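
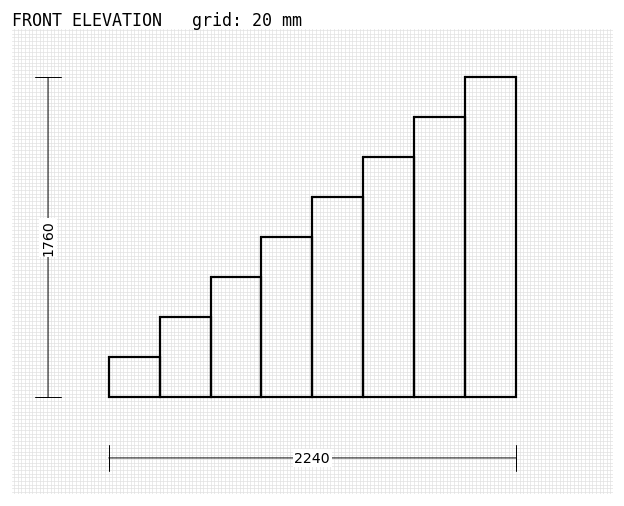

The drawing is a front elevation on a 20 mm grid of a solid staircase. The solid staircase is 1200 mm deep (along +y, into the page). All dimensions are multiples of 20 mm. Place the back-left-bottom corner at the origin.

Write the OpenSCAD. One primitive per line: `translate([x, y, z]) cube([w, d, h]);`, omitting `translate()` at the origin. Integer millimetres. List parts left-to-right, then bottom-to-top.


cube([280, 1200, 220]);
translate([280, 0, 0]) cube([280, 1200, 440]);
translate([560, 0, 0]) cube([280, 1200, 660]);
translate([840, 0, 0]) cube([280, 1200, 880]);
translate([1120, 0, 0]) cube([280, 1200, 1100]);
translate([1400, 0, 0]) cube([280, 1200, 1320]);
translate([1680, 0, 0]) cube([280, 1200, 1540]);
translate([1960, 0, 0]) cube([280, 1200, 1760]);


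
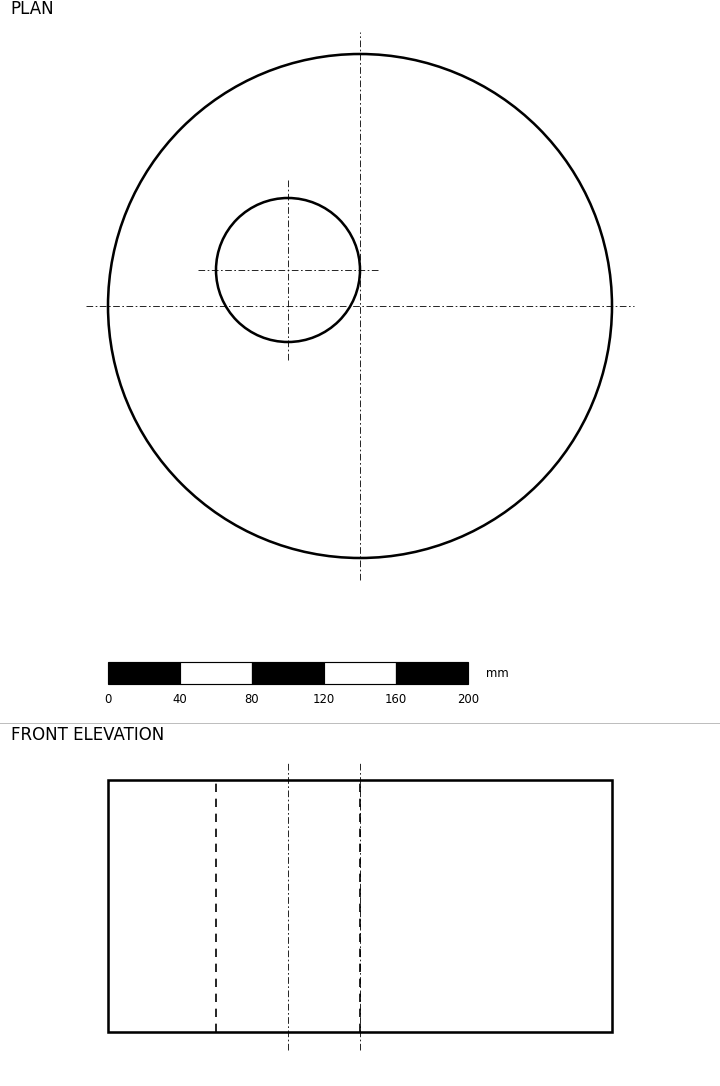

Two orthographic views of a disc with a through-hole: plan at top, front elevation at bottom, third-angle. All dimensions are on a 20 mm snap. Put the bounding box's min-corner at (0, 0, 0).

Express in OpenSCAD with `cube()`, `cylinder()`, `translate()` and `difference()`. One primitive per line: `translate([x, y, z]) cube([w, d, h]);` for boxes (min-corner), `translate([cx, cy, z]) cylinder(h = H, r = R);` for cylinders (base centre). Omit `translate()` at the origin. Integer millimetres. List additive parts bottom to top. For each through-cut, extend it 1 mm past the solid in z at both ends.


difference() {
  translate([140, 140, 0]) cylinder(h = 140, r = 140);
  translate([100, 160, -1]) cylinder(h = 142, r = 40);
}


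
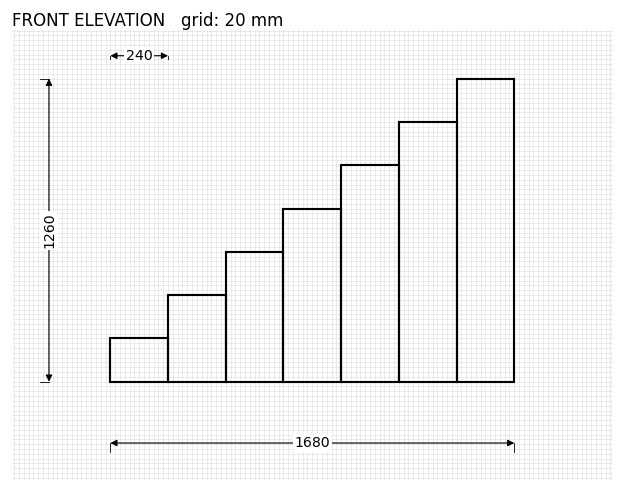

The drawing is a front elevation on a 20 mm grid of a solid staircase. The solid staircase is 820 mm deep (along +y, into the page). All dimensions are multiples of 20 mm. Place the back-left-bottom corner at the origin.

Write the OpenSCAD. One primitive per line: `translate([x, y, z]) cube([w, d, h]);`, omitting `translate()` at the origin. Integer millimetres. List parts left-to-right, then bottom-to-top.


cube([240, 820, 180]);
translate([240, 0, 0]) cube([240, 820, 360]);
translate([480, 0, 0]) cube([240, 820, 540]);
translate([720, 0, 0]) cube([240, 820, 720]);
translate([960, 0, 0]) cube([240, 820, 900]);
translate([1200, 0, 0]) cube([240, 820, 1080]);
translate([1440, 0, 0]) cube([240, 820, 1260]);


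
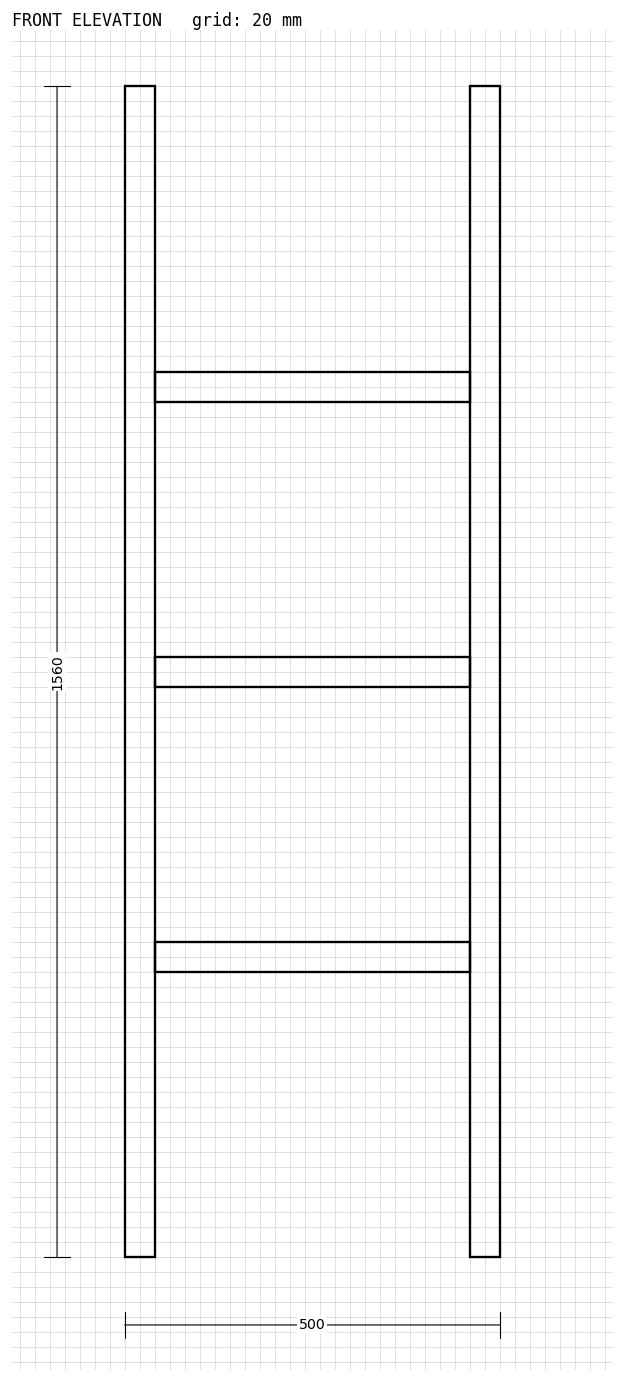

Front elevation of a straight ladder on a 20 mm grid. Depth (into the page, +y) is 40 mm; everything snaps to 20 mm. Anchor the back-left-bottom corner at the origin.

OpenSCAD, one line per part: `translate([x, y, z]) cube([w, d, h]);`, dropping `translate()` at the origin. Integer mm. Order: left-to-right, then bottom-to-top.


cube([40, 40, 1560]);
translate([40, 0, 380]) cube([420, 40, 40]);
translate([40, 0, 760]) cube([420, 40, 40]);
translate([40, 0, 1140]) cube([420, 40, 40]);
translate([460, 0, 0]) cube([40, 40, 1560]);


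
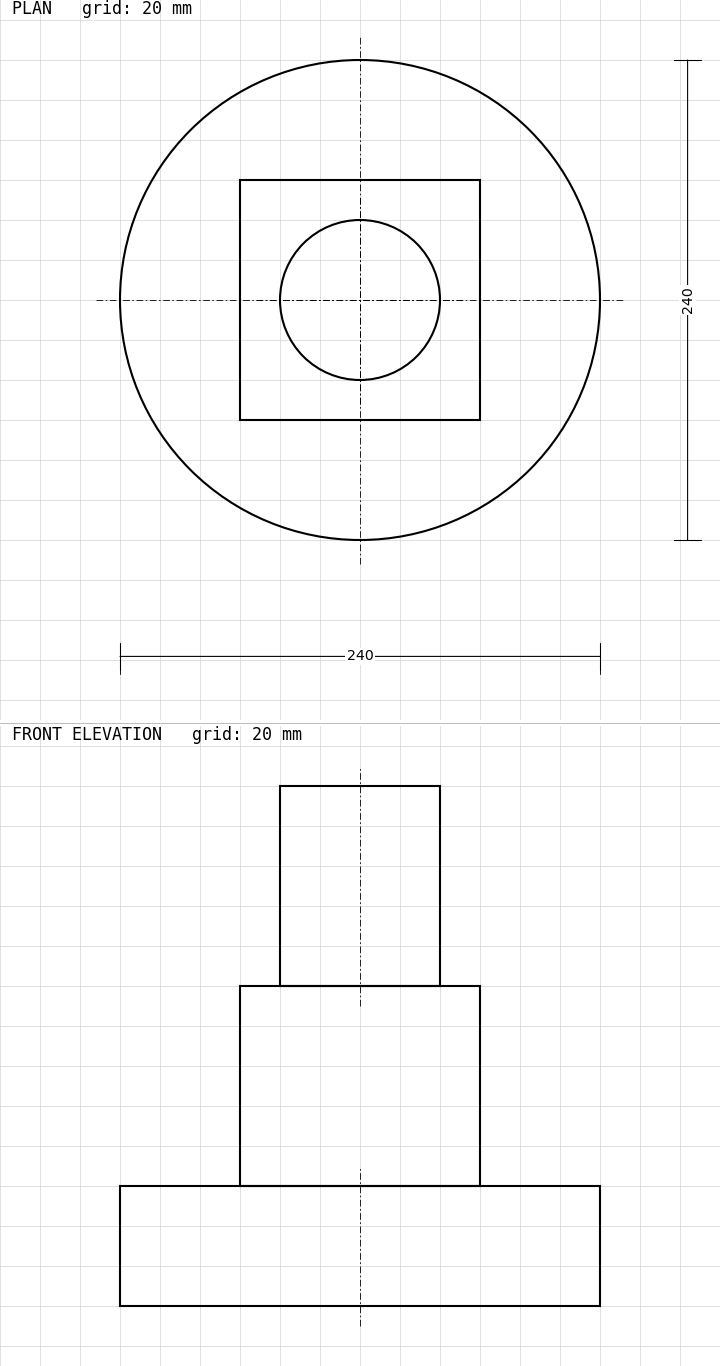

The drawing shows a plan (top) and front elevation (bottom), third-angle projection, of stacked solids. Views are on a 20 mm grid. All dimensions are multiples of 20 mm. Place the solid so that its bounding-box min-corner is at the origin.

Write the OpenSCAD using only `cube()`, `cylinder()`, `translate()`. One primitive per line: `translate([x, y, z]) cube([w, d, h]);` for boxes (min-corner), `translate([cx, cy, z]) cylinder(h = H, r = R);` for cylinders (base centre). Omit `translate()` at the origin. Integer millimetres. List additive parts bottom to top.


translate([120, 120, 0]) cylinder(h = 60, r = 120);
translate([60, 60, 60]) cube([120, 120, 100]);
translate([120, 120, 160]) cylinder(h = 100, r = 40);


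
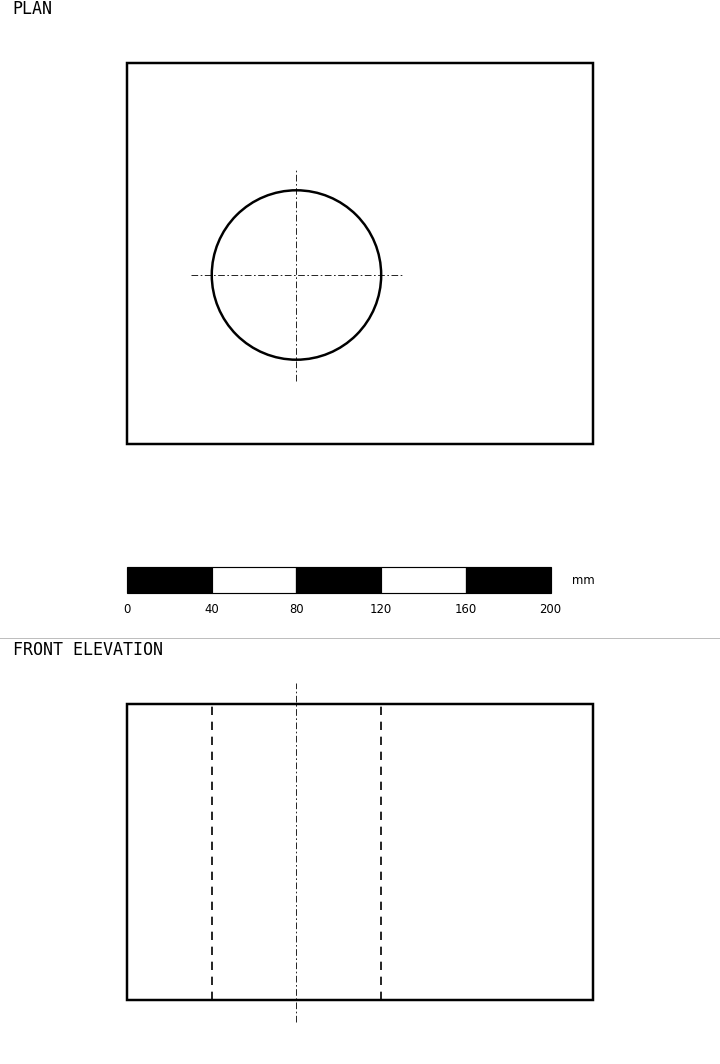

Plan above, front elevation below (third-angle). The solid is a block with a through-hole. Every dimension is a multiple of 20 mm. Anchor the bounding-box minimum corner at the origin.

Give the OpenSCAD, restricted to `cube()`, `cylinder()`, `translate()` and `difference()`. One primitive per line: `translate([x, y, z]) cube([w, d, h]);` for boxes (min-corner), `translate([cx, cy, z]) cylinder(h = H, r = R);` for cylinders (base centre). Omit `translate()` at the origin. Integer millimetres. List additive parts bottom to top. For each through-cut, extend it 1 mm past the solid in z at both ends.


difference() {
  cube([220, 180, 140]);
  translate([80, 80, -1]) cylinder(h = 142, r = 40);
}


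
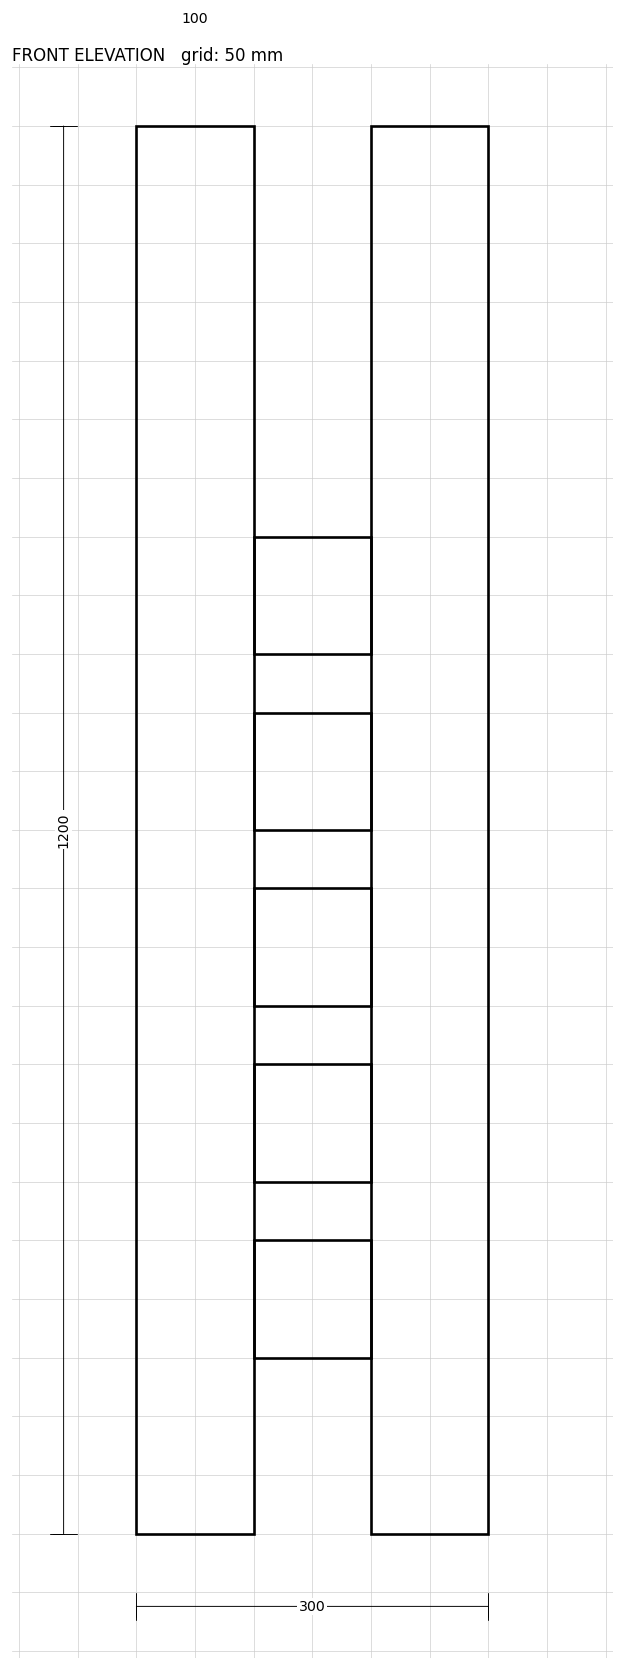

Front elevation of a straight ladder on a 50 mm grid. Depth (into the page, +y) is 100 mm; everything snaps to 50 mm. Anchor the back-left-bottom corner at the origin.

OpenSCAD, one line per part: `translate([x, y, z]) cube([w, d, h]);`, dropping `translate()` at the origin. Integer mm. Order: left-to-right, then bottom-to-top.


cube([100, 100, 1200]);
translate([100, 0, 150]) cube([100, 100, 100]);
translate([100, 0, 300]) cube([100, 100, 100]);
translate([100, 0, 450]) cube([100, 100, 100]);
translate([100, 0, 600]) cube([100, 100, 100]);
translate([100, 0, 750]) cube([100, 100, 100]);
translate([200, 0, 0]) cube([100, 100, 1200]);


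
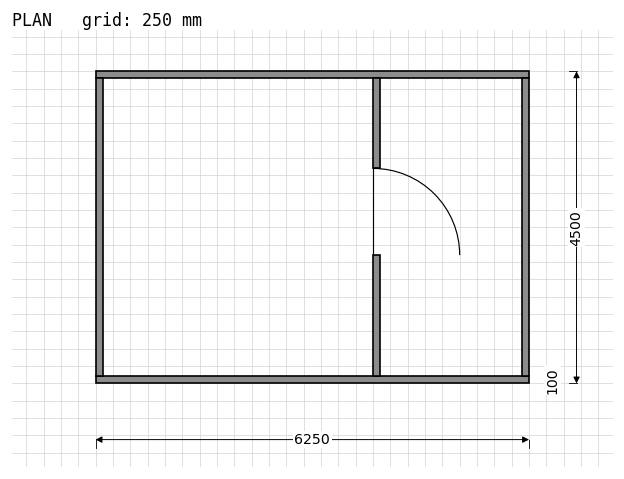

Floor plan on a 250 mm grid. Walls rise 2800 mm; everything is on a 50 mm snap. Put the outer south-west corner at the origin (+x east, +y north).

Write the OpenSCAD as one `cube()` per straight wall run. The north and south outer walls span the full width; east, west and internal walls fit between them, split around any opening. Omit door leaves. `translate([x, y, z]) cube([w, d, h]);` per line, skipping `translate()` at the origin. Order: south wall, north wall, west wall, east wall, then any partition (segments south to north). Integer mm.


cube([6250, 100, 2800]);
translate([0, 4400, 0]) cube([6250, 100, 2800]);
translate([0, 100, 0]) cube([100, 4300, 2800]);
translate([6150, 100, 0]) cube([100, 4300, 2800]);
translate([4000, 100, 0]) cube([100, 1750, 2800]);
translate([4000, 3100, 0]) cube([100, 1300, 2800]);


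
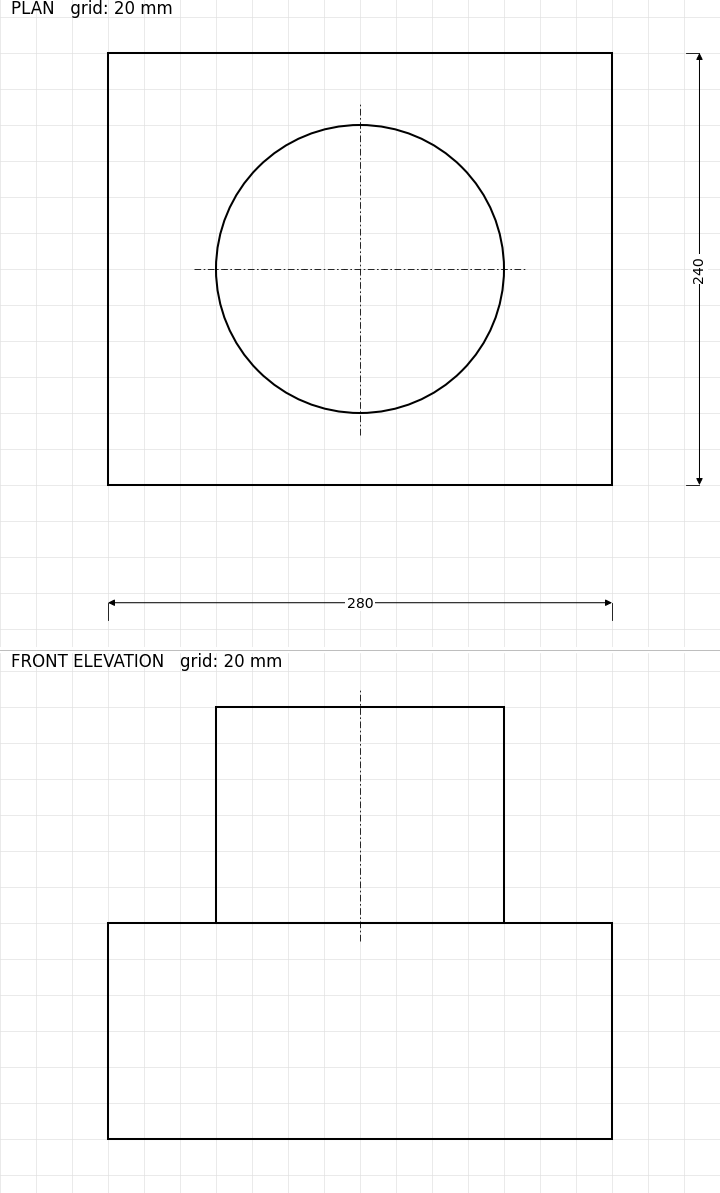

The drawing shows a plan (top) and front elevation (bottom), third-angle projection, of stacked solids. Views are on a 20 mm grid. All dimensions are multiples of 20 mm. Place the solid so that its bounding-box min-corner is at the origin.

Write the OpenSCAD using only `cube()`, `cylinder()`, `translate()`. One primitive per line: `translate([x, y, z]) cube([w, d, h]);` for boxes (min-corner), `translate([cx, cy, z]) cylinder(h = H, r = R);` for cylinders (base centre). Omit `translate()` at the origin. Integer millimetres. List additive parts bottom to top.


cube([280, 240, 120]);
translate([140, 120, 120]) cylinder(h = 120, r = 80);


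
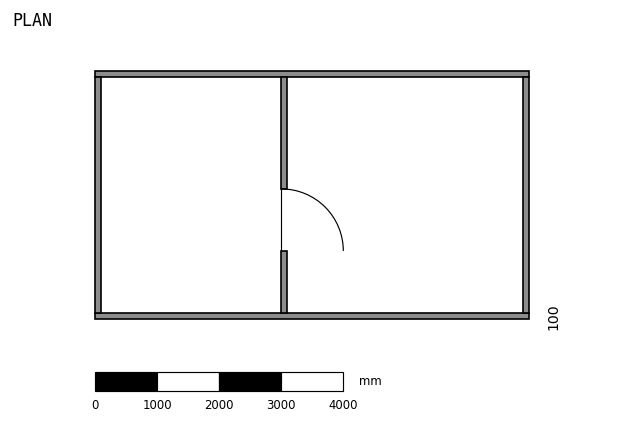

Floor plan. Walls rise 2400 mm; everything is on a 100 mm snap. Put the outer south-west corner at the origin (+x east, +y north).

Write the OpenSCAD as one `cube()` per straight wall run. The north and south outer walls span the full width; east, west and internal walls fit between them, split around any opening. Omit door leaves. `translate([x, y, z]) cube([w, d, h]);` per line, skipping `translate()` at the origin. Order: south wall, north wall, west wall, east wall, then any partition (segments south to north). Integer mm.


cube([7000, 100, 2400]);
translate([0, 3900, 0]) cube([7000, 100, 2400]);
translate([0, 100, 0]) cube([100, 3800, 2400]);
translate([6900, 100, 0]) cube([100, 3800, 2400]);
translate([3000, 100, 0]) cube([100, 1000, 2400]);
translate([3000, 2100, 0]) cube([100, 1800, 2400]);


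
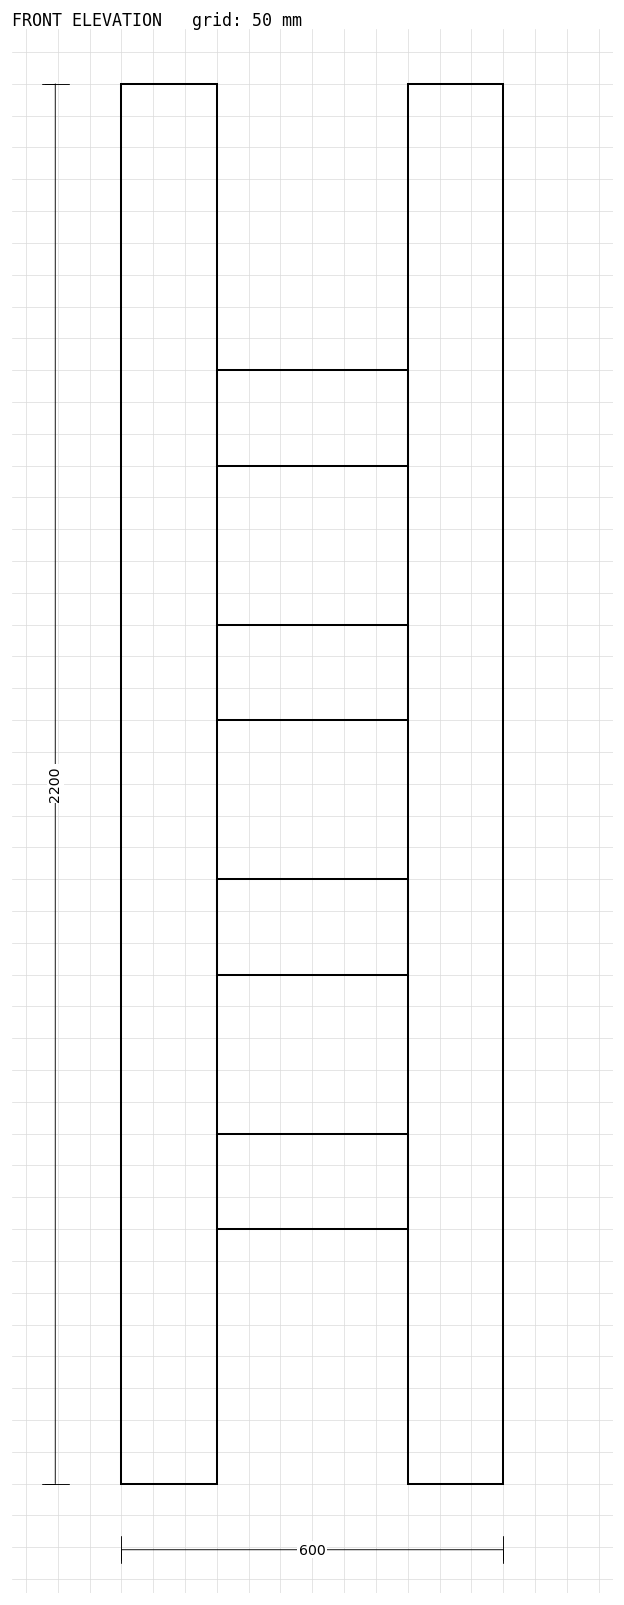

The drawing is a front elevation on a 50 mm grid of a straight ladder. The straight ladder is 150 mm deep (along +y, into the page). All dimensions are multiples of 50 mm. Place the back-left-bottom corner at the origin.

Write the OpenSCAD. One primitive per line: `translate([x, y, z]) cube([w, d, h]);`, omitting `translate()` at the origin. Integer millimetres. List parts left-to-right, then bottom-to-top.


cube([150, 150, 2200]);
translate([150, 0, 400]) cube([300, 150, 150]);
translate([150, 0, 800]) cube([300, 150, 150]);
translate([150, 0, 1200]) cube([300, 150, 150]);
translate([150, 0, 1600]) cube([300, 150, 150]);
translate([450, 0, 0]) cube([150, 150, 2200]);


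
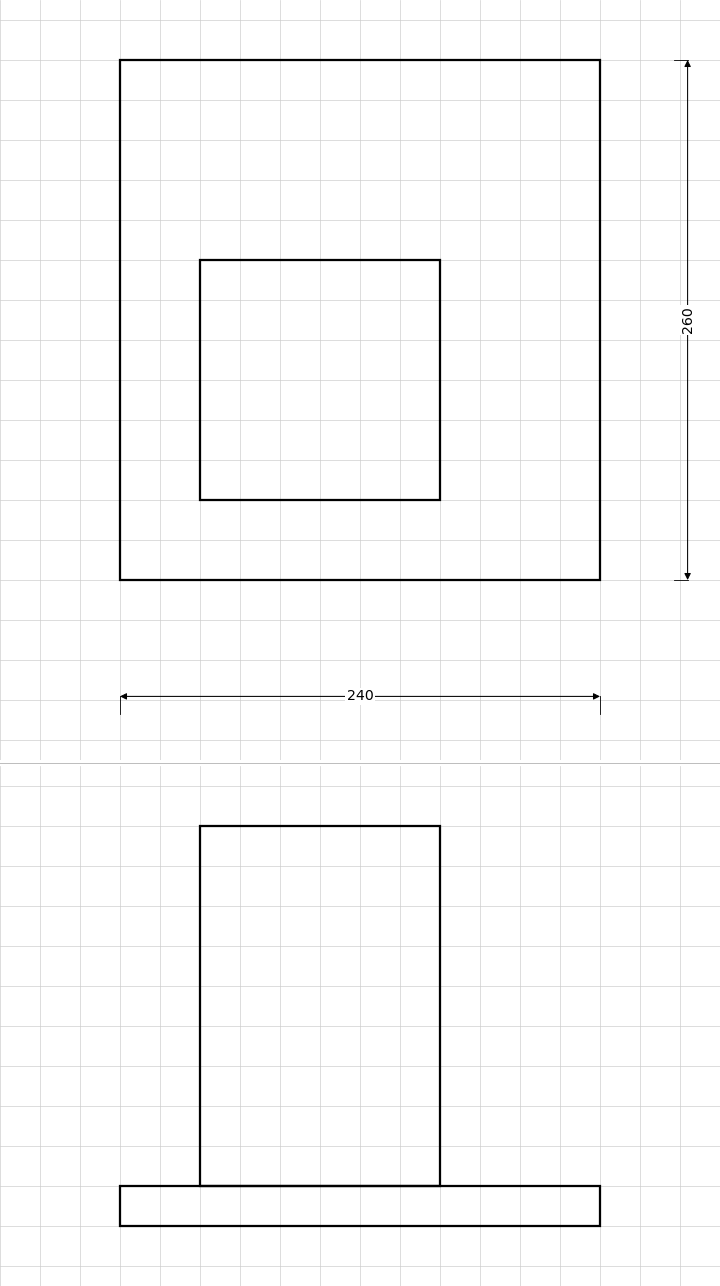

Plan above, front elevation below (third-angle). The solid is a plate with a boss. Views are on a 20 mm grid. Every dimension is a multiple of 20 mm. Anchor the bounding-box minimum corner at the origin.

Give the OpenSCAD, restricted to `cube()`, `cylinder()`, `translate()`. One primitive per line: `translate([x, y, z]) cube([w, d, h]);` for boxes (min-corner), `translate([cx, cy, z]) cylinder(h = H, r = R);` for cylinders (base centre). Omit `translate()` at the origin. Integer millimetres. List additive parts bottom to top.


cube([240, 260, 20]);
translate([40, 40, 20]) cube([120, 120, 180]);


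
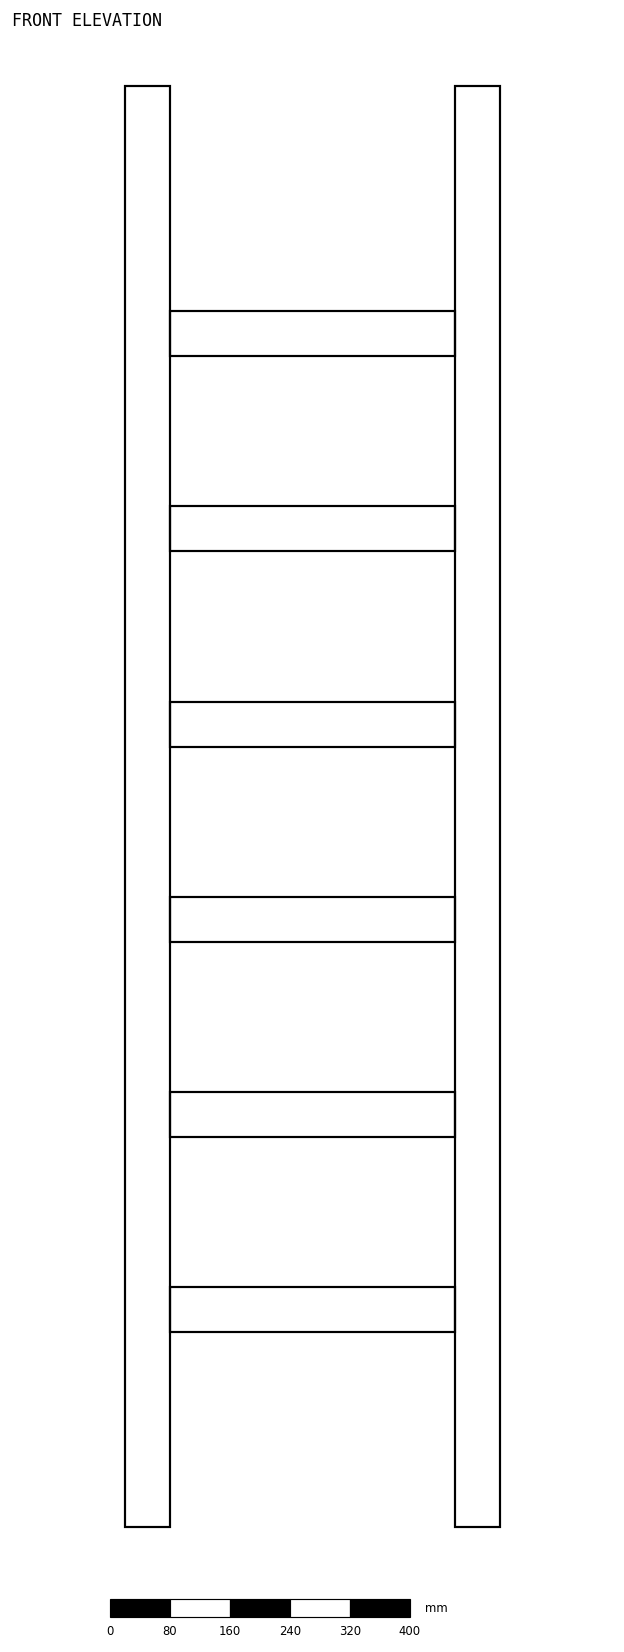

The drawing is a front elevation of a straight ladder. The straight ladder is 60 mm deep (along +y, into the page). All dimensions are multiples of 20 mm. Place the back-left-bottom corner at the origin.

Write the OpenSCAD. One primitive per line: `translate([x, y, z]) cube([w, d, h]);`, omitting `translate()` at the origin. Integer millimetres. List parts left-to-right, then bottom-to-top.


cube([60, 60, 1920]);
translate([60, 0, 260]) cube([380, 60, 60]);
translate([60, 0, 520]) cube([380, 60, 60]);
translate([60, 0, 780]) cube([380, 60, 60]);
translate([60, 0, 1040]) cube([380, 60, 60]);
translate([60, 0, 1300]) cube([380, 60, 60]);
translate([60, 0, 1560]) cube([380, 60, 60]);
translate([440, 0, 0]) cube([60, 60, 1920]);


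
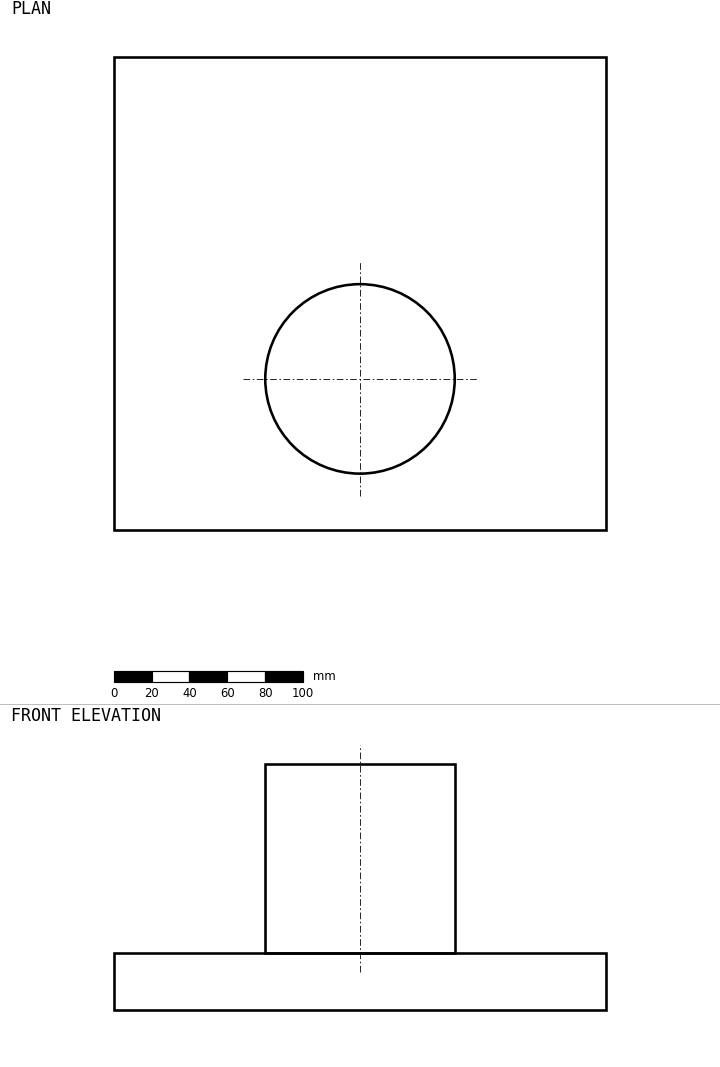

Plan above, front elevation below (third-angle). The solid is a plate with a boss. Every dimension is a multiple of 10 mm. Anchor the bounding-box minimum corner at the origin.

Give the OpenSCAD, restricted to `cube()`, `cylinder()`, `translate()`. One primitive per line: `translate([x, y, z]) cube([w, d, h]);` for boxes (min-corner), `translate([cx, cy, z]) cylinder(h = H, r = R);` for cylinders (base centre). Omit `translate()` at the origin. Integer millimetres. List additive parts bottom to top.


cube([260, 250, 30]);
translate([130, 80, 30]) cylinder(h = 100, r = 50);


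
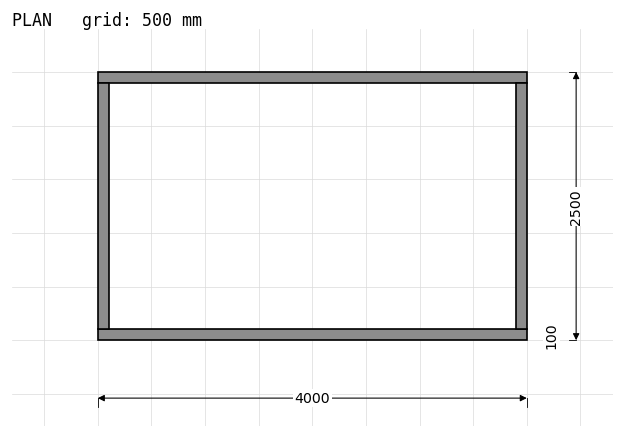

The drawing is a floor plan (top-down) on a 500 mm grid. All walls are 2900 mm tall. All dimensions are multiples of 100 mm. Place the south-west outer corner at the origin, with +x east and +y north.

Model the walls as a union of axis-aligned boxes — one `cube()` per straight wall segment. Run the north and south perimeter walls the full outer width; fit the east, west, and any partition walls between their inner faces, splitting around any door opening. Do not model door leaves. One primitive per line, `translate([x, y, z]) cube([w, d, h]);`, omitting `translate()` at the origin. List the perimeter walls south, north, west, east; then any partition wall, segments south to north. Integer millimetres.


cube([4000, 100, 2900]);
translate([0, 2400, 0]) cube([4000, 100, 2900]);
translate([0, 100, 0]) cube([100, 2300, 2900]);
translate([3900, 100, 0]) cube([100, 2300, 2900]);


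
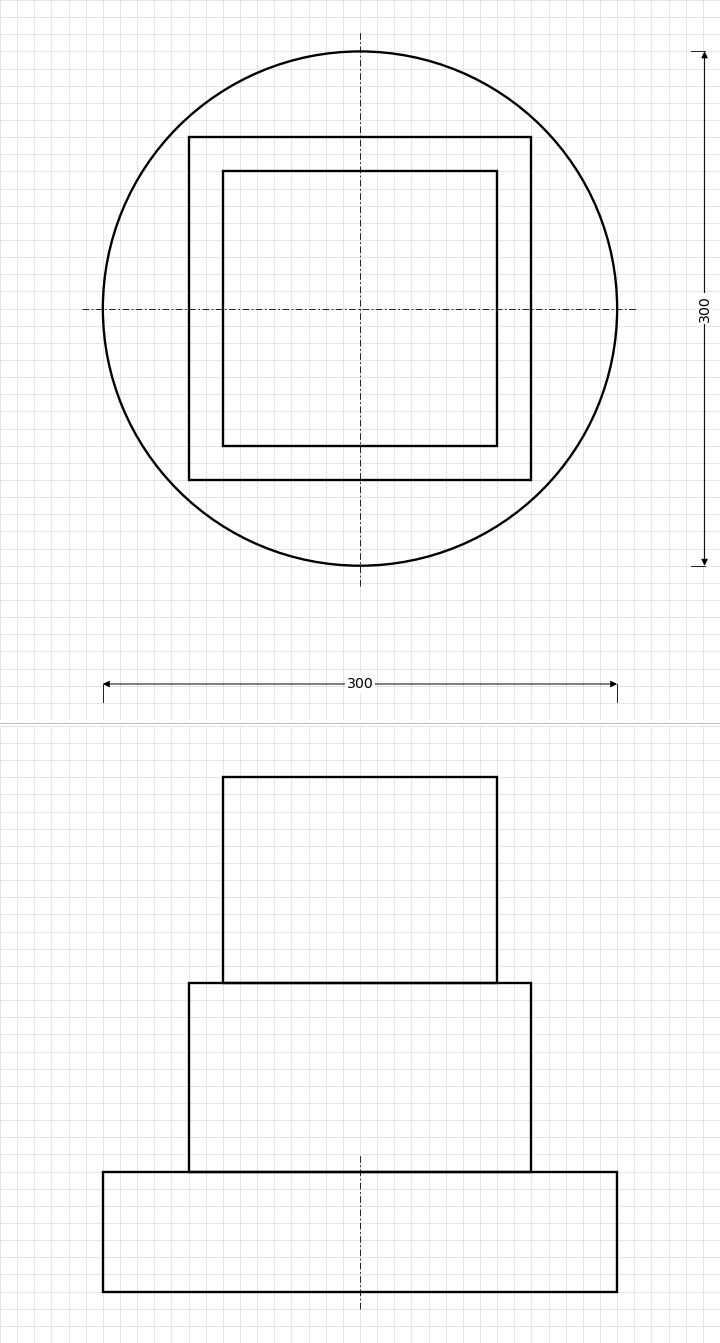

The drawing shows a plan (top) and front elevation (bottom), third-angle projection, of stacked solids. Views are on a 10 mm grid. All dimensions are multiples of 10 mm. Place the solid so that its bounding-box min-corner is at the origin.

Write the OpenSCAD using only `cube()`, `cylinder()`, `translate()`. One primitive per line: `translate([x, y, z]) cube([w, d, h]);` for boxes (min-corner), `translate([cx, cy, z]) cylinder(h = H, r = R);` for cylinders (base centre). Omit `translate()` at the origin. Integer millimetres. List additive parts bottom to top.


translate([150, 150, 0]) cylinder(h = 70, r = 150);
translate([50, 50, 70]) cube([200, 200, 110]);
translate([70, 70, 180]) cube([160, 160, 120]);


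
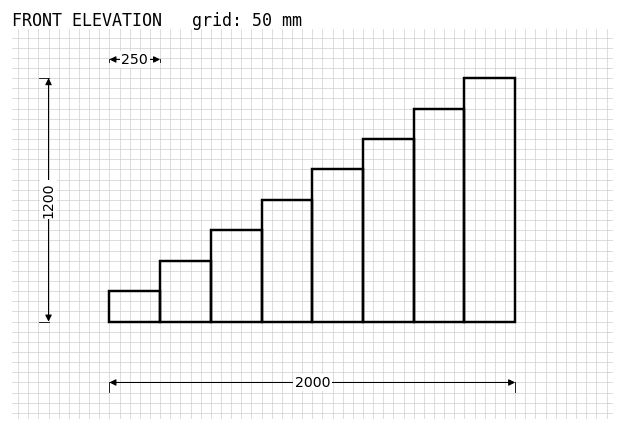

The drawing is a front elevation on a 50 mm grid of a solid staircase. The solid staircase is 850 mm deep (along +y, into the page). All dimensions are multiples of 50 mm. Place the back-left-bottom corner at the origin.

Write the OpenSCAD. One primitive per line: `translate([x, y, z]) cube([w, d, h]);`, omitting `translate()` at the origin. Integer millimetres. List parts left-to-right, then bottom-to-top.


cube([250, 850, 150]);
translate([250, 0, 0]) cube([250, 850, 300]);
translate([500, 0, 0]) cube([250, 850, 450]);
translate([750, 0, 0]) cube([250, 850, 600]);
translate([1000, 0, 0]) cube([250, 850, 750]);
translate([1250, 0, 0]) cube([250, 850, 900]);
translate([1500, 0, 0]) cube([250, 850, 1050]);
translate([1750, 0, 0]) cube([250, 850, 1200]);


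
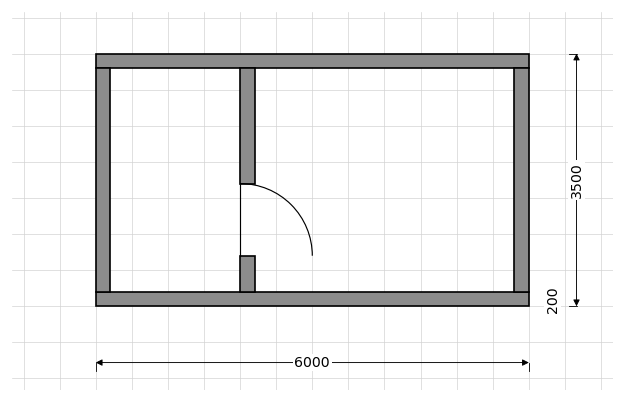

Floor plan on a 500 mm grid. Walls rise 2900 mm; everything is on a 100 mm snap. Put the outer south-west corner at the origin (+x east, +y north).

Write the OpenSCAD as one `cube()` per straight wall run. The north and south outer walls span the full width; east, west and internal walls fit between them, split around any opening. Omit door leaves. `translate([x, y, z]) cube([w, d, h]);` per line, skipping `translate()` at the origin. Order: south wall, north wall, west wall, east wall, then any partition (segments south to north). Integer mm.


cube([6000, 200, 2900]);
translate([0, 3300, 0]) cube([6000, 200, 2900]);
translate([0, 200, 0]) cube([200, 3100, 2900]);
translate([5800, 200, 0]) cube([200, 3100, 2900]);
translate([2000, 200, 0]) cube([200, 500, 2900]);
translate([2000, 1700, 0]) cube([200, 1600, 2900]);


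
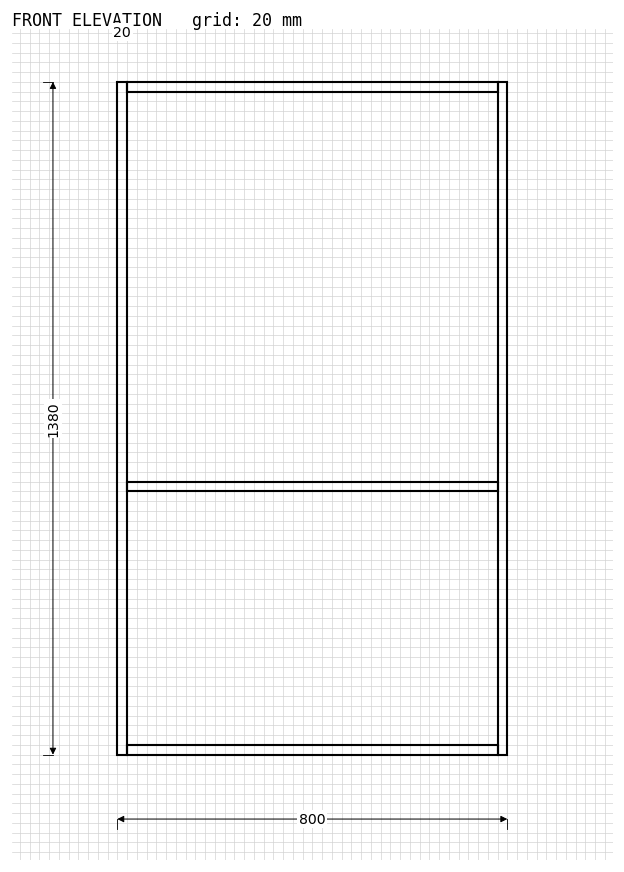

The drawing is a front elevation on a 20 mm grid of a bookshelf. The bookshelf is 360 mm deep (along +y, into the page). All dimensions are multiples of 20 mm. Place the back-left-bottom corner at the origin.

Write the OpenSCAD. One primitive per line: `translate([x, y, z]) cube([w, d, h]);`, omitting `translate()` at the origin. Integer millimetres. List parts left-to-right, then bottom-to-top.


cube([20, 360, 1380]);
translate([20, 0, 0]) cube([760, 360, 20]);
translate([20, 0, 540]) cube([760, 360, 20]);
translate([20, 0, 1360]) cube([760, 360, 20]);
translate([780, 0, 0]) cube([20, 360, 1380]);


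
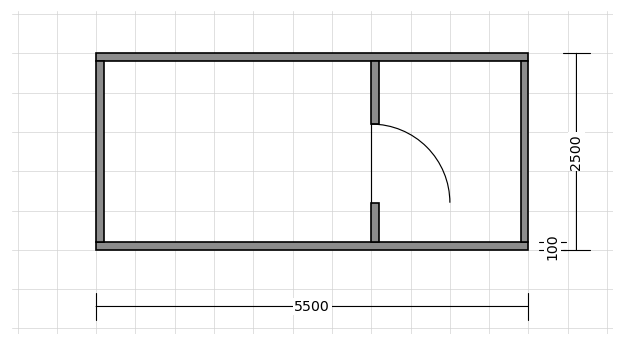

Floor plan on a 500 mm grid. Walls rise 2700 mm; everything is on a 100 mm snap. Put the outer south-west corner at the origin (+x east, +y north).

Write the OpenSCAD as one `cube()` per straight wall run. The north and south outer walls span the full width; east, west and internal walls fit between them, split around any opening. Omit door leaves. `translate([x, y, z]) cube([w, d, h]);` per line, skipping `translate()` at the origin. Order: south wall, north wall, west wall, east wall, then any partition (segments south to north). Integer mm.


cube([5500, 100, 2700]);
translate([0, 2400, 0]) cube([5500, 100, 2700]);
translate([0, 100, 0]) cube([100, 2300, 2700]);
translate([5400, 100, 0]) cube([100, 2300, 2700]);
translate([3500, 100, 0]) cube([100, 500, 2700]);
translate([3500, 1600, 0]) cube([100, 800, 2700]);


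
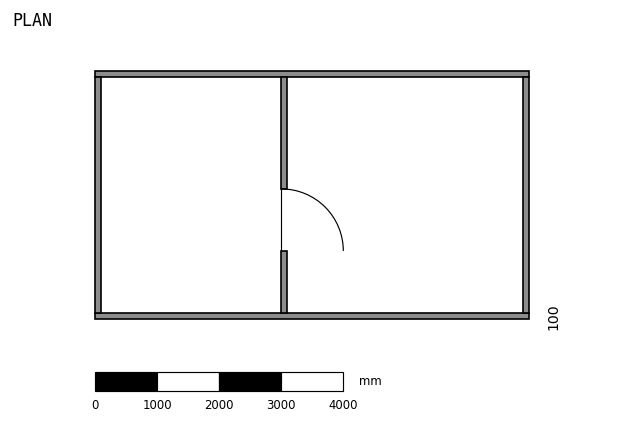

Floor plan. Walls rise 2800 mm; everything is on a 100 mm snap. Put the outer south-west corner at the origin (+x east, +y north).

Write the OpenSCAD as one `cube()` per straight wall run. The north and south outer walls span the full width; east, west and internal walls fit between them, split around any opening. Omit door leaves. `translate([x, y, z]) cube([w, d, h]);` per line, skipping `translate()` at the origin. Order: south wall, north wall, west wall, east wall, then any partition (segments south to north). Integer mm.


cube([7000, 100, 2800]);
translate([0, 3900, 0]) cube([7000, 100, 2800]);
translate([0, 100, 0]) cube([100, 3800, 2800]);
translate([6900, 100, 0]) cube([100, 3800, 2800]);
translate([3000, 100, 0]) cube([100, 1000, 2800]);
translate([3000, 2100, 0]) cube([100, 1800, 2800]);


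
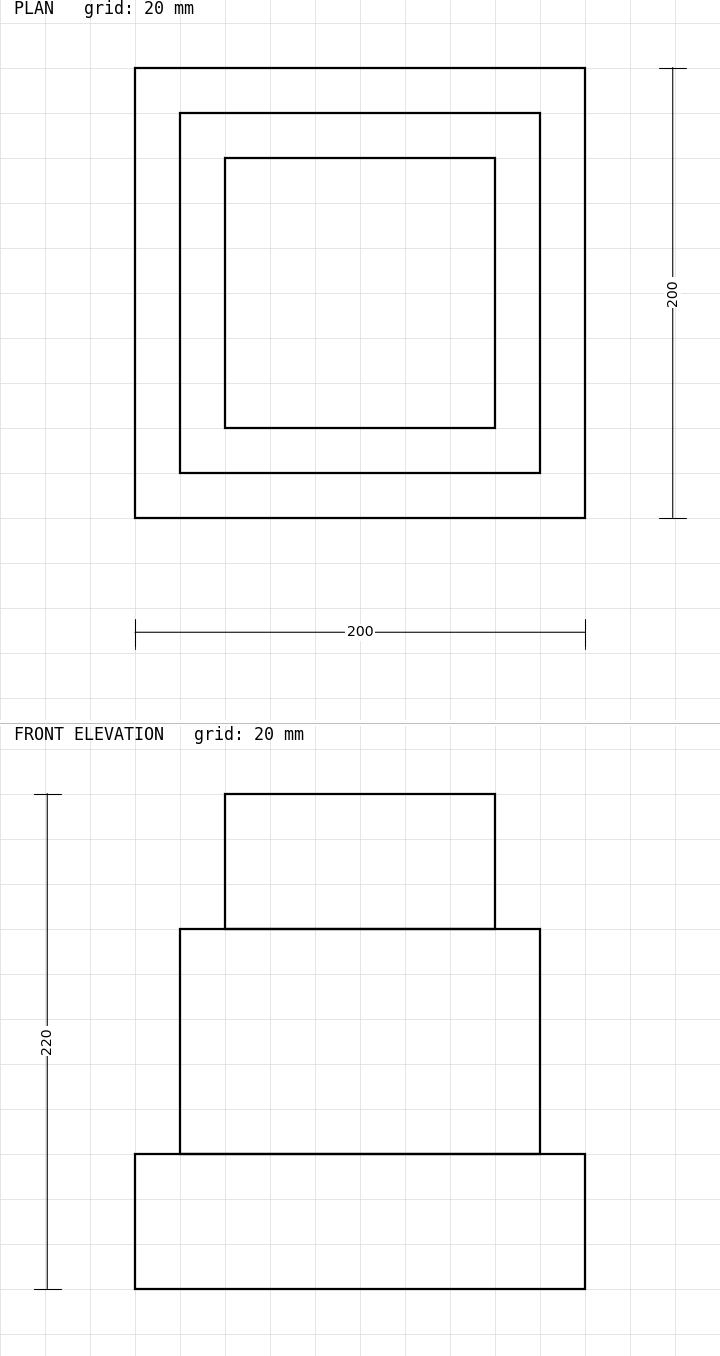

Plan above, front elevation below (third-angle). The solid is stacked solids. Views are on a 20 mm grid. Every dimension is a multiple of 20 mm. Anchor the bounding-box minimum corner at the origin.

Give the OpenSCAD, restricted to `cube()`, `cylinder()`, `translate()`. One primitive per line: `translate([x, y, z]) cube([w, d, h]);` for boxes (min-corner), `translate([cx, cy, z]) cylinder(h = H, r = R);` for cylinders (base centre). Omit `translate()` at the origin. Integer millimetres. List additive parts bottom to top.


cube([200, 200, 60]);
translate([20, 20, 60]) cube([160, 160, 100]);
translate([40, 40, 160]) cube([120, 120, 60]);


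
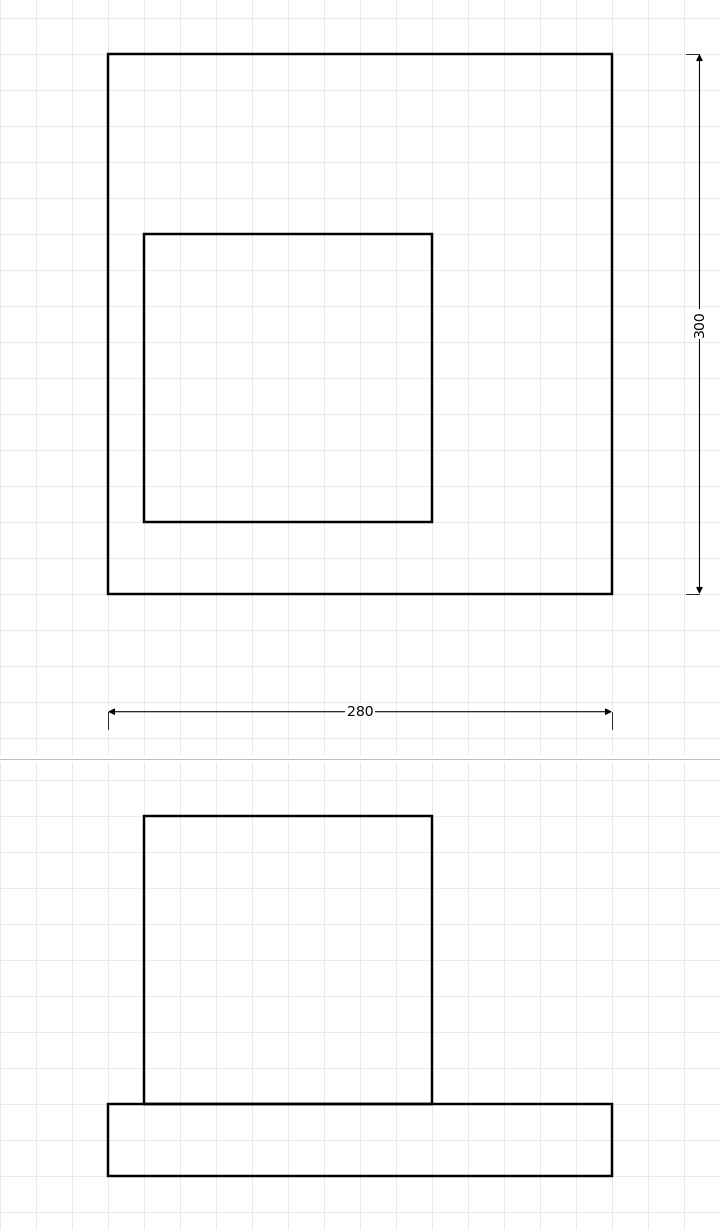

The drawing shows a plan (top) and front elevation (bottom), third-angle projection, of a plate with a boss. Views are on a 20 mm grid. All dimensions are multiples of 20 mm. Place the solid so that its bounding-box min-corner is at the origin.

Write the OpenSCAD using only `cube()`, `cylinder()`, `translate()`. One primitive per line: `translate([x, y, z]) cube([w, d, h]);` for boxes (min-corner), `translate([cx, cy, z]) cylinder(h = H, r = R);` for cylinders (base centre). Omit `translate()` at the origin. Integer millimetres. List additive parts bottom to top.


cube([280, 300, 40]);
translate([20, 40, 40]) cube([160, 160, 160]);


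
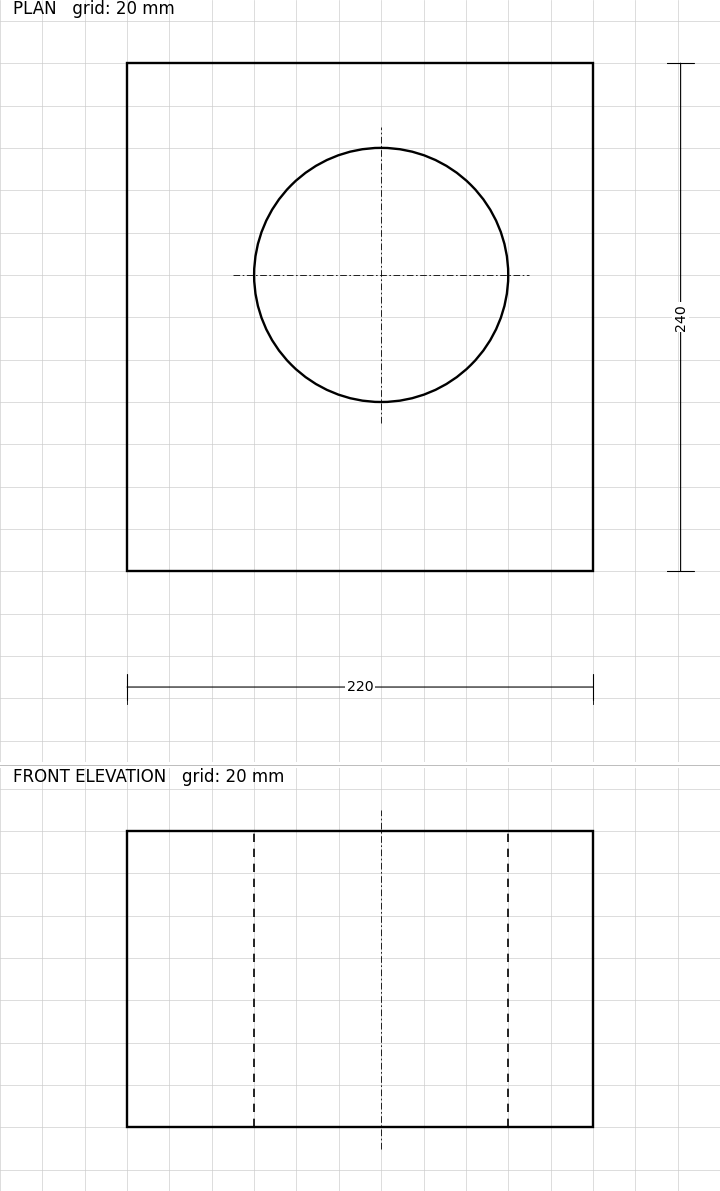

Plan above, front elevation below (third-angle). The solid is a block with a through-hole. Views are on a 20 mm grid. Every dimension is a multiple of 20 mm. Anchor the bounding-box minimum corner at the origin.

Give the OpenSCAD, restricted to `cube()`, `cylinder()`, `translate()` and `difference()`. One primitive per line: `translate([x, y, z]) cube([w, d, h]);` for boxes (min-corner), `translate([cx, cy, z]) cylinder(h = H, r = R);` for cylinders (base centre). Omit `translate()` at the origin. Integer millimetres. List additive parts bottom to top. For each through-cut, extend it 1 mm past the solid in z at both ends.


difference() {
  cube([220, 240, 140]);
  translate([120, 140, -1]) cylinder(h = 142, r = 60);
}


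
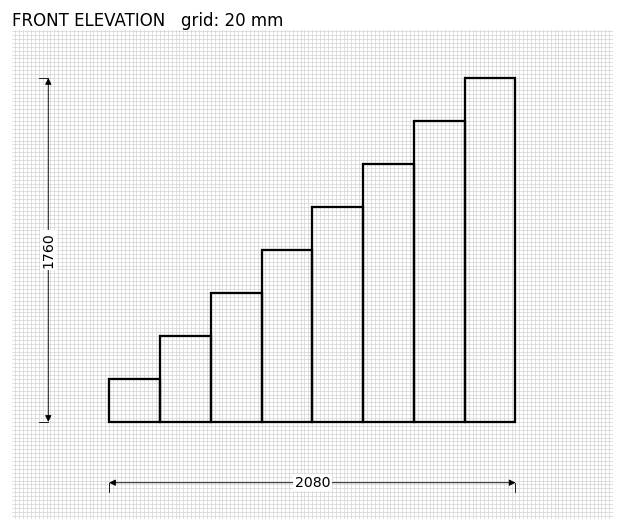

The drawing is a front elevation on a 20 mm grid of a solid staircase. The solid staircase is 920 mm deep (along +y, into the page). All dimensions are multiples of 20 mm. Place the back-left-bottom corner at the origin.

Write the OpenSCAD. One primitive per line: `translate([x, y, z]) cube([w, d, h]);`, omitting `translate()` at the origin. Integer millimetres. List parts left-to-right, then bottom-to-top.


cube([260, 920, 220]);
translate([260, 0, 0]) cube([260, 920, 440]);
translate([520, 0, 0]) cube([260, 920, 660]);
translate([780, 0, 0]) cube([260, 920, 880]);
translate([1040, 0, 0]) cube([260, 920, 1100]);
translate([1300, 0, 0]) cube([260, 920, 1320]);
translate([1560, 0, 0]) cube([260, 920, 1540]);
translate([1820, 0, 0]) cube([260, 920, 1760]);


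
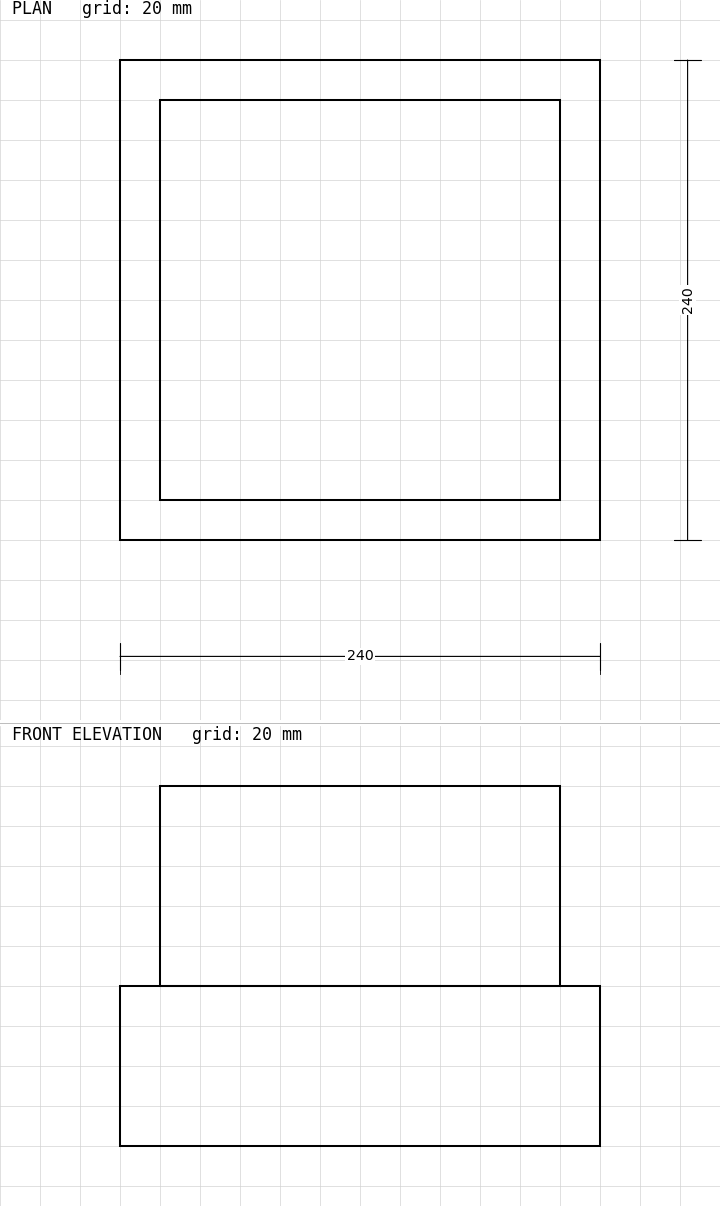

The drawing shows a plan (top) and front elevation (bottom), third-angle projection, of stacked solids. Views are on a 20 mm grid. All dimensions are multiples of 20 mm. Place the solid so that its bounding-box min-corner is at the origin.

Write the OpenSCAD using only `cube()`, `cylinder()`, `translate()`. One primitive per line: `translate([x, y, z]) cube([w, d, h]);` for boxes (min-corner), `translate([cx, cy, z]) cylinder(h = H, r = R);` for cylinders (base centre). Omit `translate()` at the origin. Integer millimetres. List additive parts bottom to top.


cube([240, 240, 80]);
translate([20, 20, 80]) cube([200, 200, 100]);


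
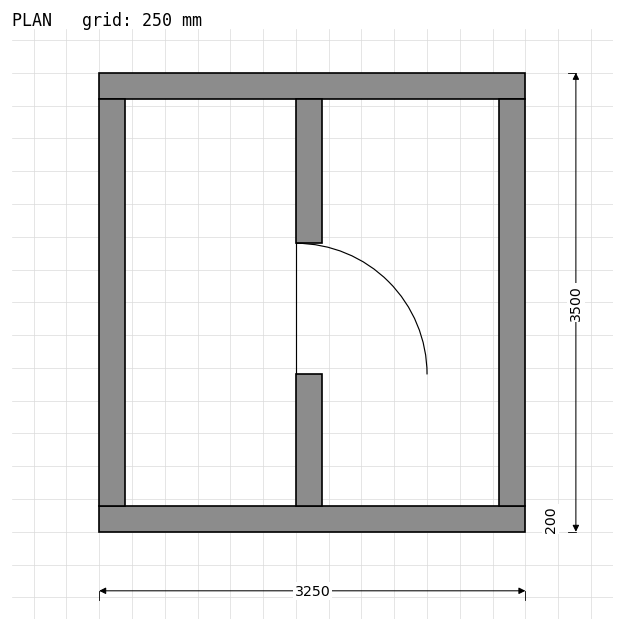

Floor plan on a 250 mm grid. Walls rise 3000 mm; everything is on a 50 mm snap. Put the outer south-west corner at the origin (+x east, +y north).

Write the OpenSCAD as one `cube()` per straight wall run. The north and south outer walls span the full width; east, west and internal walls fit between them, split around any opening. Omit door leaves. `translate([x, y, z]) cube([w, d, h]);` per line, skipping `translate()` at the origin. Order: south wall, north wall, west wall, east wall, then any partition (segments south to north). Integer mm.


cube([3250, 200, 3000]);
translate([0, 3300, 0]) cube([3250, 200, 3000]);
translate([0, 200, 0]) cube([200, 3100, 3000]);
translate([3050, 200, 0]) cube([200, 3100, 3000]);
translate([1500, 200, 0]) cube([200, 1000, 3000]);
translate([1500, 2200, 0]) cube([200, 1100, 3000]);


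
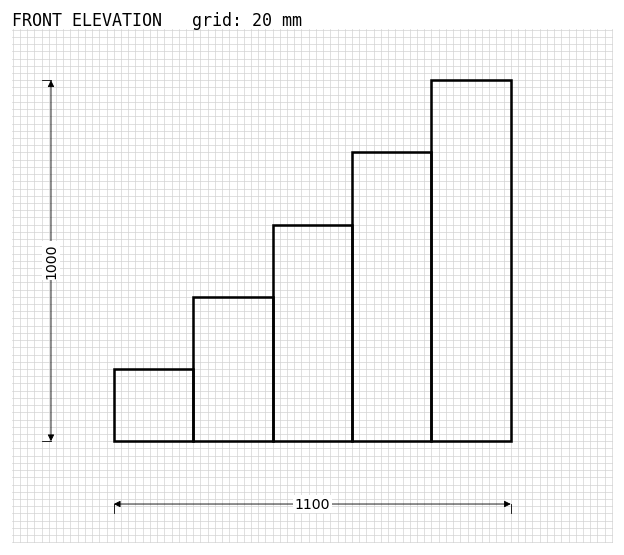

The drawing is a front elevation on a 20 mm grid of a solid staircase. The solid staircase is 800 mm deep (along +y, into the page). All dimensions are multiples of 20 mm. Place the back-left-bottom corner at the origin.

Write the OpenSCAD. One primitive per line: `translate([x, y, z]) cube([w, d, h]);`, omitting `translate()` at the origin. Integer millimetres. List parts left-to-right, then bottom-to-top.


cube([220, 800, 200]);
translate([220, 0, 0]) cube([220, 800, 400]);
translate([440, 0, 0]) cube([220, 800, 600]);
translate([660, 0, 0]) cube([220, 800, 800]);
translate([880, 0, 0]) cube([220, 800, 1000]);


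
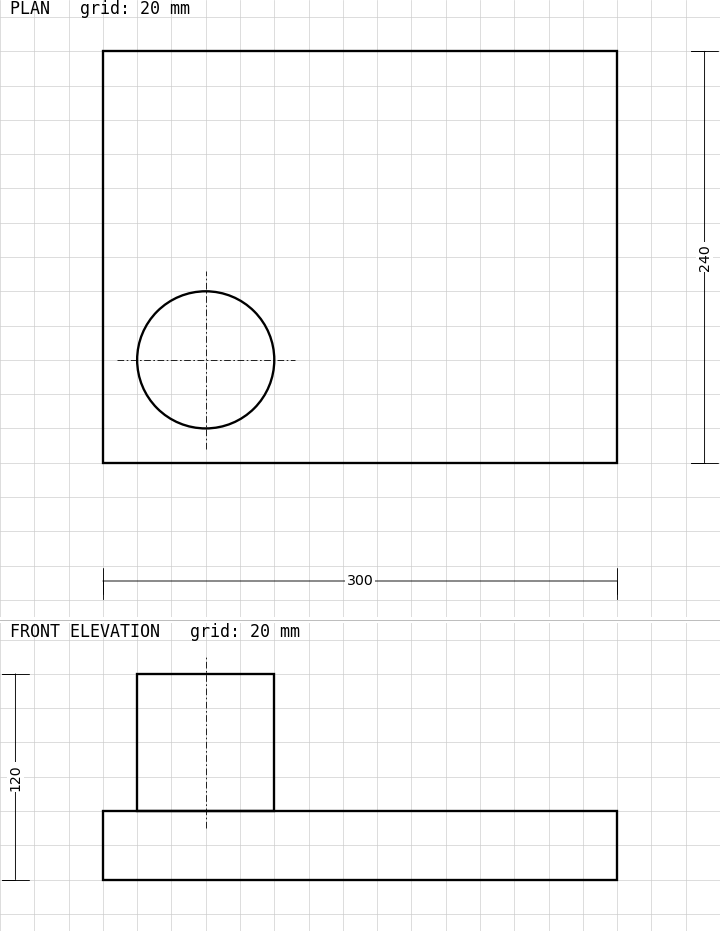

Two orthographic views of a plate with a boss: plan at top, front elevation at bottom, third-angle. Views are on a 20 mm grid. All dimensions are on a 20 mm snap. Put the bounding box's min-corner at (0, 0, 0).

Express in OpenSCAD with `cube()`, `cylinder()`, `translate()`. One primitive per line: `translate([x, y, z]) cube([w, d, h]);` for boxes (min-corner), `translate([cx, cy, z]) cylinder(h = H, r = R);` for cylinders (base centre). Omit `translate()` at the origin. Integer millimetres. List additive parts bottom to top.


cube([300, 240, 40]);
translate([60, 60, 40]) cylinder(h = 80, r = 40);


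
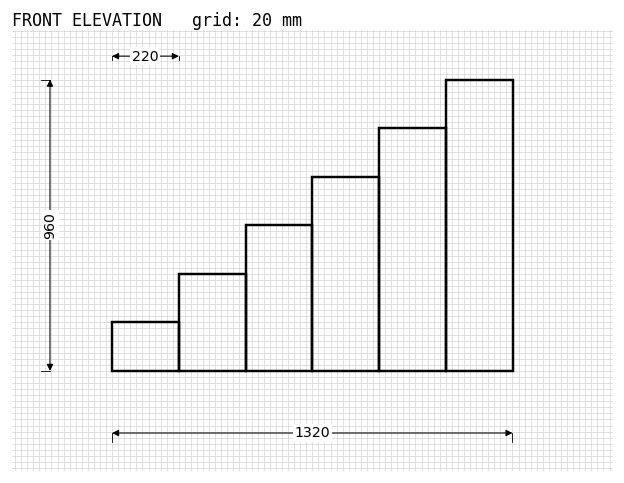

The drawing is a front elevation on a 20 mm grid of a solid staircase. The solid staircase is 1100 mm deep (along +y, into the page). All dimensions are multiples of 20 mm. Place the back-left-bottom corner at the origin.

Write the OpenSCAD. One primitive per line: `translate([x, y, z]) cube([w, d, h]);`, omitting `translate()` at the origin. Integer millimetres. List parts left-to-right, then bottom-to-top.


cube([220, 1100, 160]);
translate([220, 0, 0]) cube([220, 1100, 320]);
translate([440, 0, 0]) cube([220, 1100, 480]);
translate([660, 0, 0]) cube([220, 1100, 640]);
translate([880, 0, 0]) cube([220, 1100, 800]);
translate([1100, 0, 0]) cube([220, 1100, 960]);


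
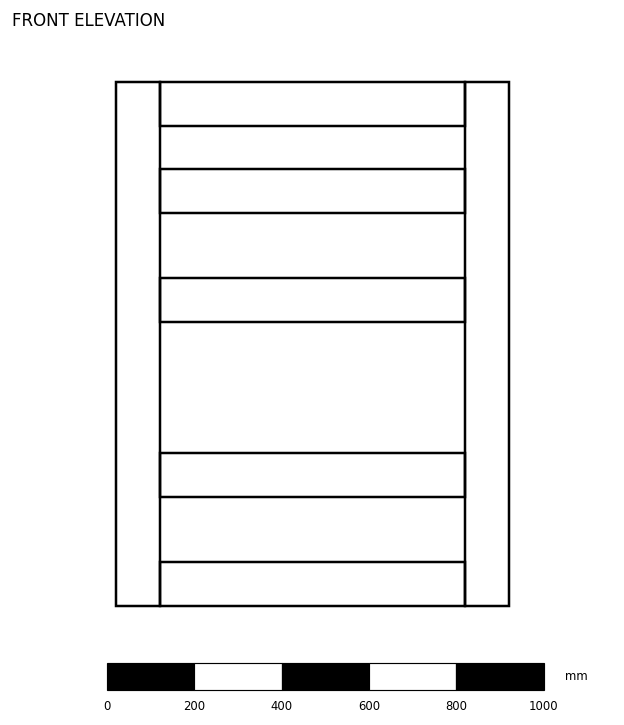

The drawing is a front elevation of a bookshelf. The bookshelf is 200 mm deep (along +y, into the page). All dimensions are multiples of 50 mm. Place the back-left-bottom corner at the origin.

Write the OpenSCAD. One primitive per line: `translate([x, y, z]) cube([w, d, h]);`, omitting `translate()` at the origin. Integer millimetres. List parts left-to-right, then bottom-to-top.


cube([100, 200, 1200]);
translate([100, 0, 0]) cube([700, 200, 100]);
translate([100, 0, 250]) cube([700, 200, 100]);
translate([100, 0, 650]) cube([700, 200, 100]);
translate([100, 0, 900]) cube([700, 200, 100]);
translate([100, 0, 1100]) cube([700, 200, 100]);
translate([800, 0, 0]) cube([100, 200, 1200]);


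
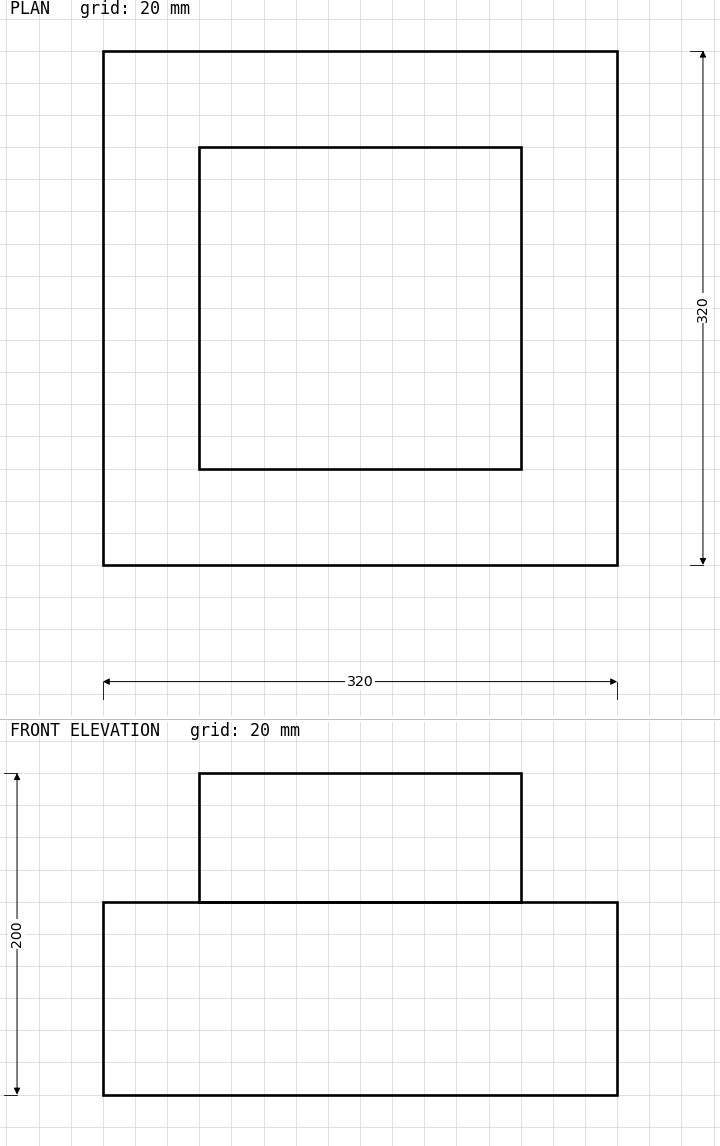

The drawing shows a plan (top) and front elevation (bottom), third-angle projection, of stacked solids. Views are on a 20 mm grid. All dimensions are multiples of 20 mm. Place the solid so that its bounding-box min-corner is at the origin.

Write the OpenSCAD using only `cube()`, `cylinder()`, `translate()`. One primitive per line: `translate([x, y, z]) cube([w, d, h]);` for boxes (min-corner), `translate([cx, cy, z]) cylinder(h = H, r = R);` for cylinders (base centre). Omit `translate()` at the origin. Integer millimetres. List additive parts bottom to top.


cube([320, 320, 120]);
translate([60, 60, 120]) cube([200, 200, 80]);


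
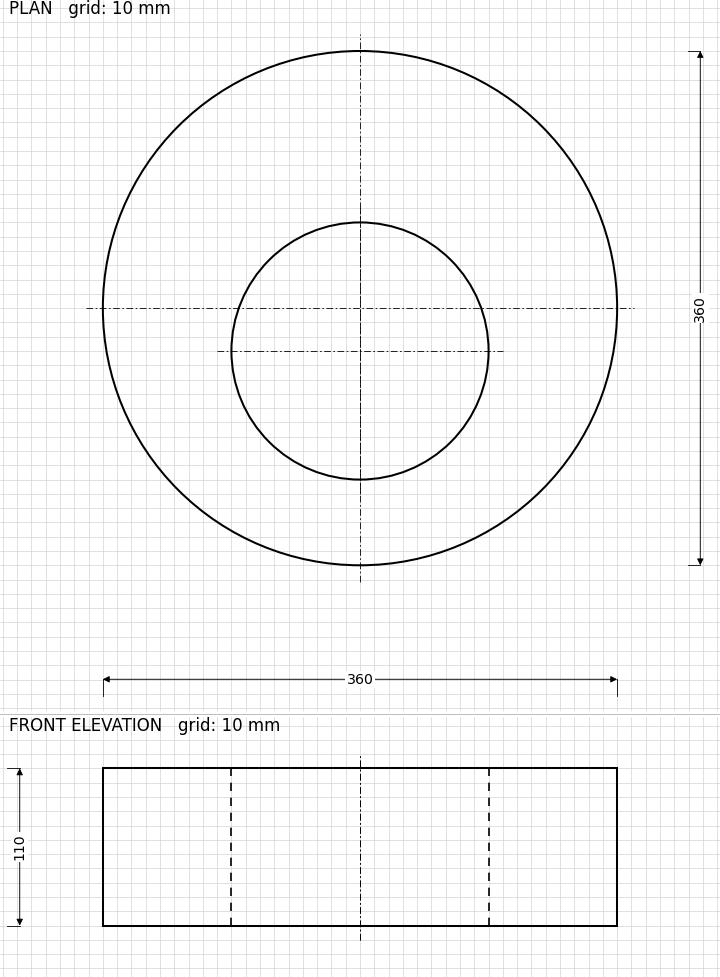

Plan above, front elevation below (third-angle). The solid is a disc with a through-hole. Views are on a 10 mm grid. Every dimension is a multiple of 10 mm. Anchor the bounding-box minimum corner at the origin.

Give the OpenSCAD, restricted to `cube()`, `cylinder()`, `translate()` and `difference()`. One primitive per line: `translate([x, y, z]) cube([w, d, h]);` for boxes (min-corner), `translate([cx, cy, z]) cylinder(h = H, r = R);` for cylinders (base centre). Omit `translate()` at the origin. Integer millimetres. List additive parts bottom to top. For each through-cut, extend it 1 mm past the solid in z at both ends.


difference() {
  translate([180, 180, 0]) cylinder(h = 110, r = 180);
  translate([180, 150, -1]) cylinder(h = 112, r = 90);
}


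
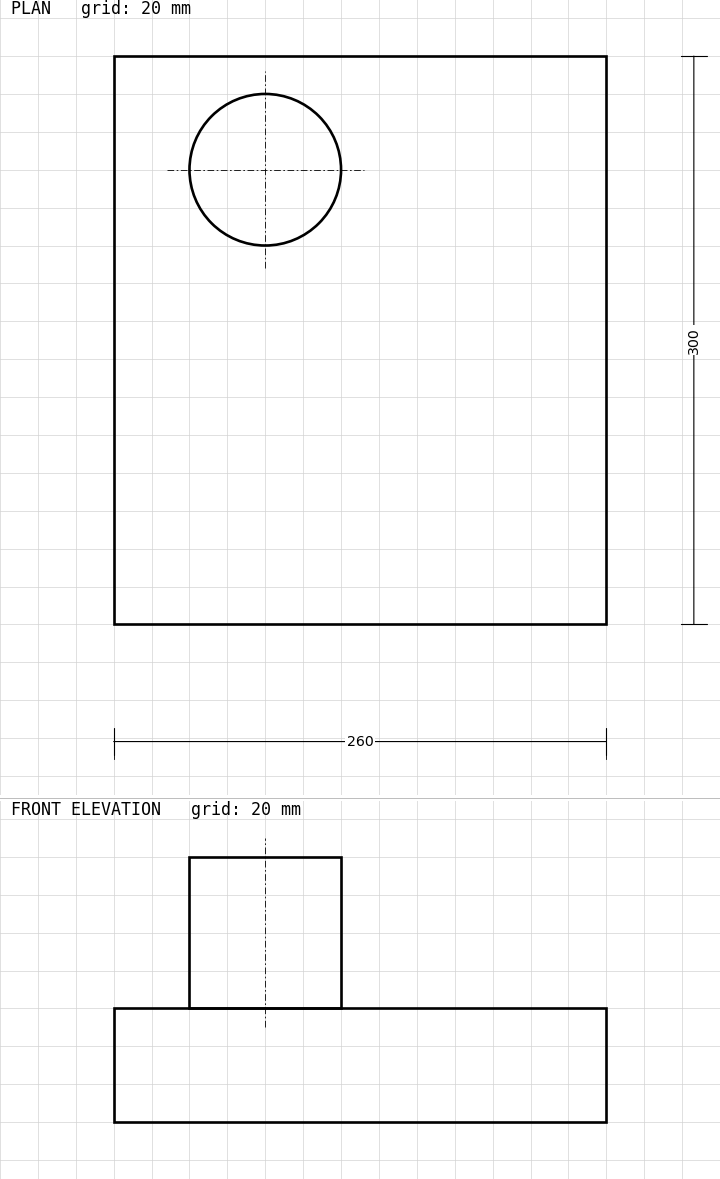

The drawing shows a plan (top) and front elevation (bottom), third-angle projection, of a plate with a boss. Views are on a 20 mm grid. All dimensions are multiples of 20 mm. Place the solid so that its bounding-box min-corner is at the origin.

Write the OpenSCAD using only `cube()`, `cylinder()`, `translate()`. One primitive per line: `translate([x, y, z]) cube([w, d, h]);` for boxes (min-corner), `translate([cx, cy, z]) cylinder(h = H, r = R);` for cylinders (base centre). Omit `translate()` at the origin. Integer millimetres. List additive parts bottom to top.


cube([260, 300, 60]);
translate([80, 240, 60]) cylinder(h = 80, r = 40);


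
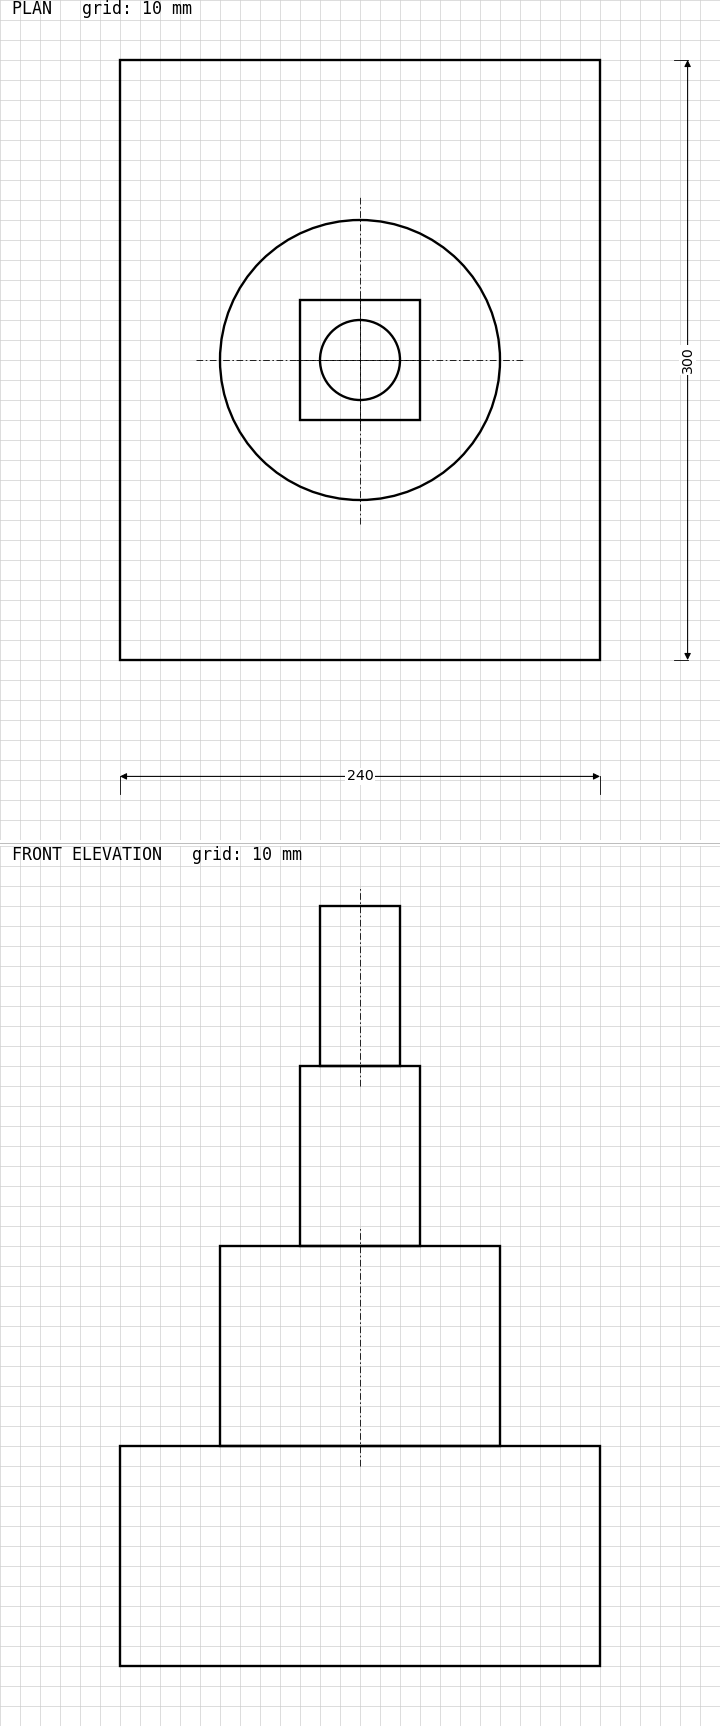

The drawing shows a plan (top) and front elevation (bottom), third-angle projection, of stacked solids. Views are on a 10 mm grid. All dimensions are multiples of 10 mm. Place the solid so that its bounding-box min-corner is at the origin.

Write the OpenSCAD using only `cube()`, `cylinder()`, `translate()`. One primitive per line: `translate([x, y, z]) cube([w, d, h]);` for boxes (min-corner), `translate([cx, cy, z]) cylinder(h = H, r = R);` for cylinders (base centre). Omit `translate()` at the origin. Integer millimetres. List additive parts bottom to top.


cube([240, 300, 110]);
translate([120, 150, 110]) cylinder(h = 100, r = 70);
translate([90, 120, 210]) cube([60, 60, 90]);
translate([120, 150, 300]) cylinder(h = 80, r = 20);
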